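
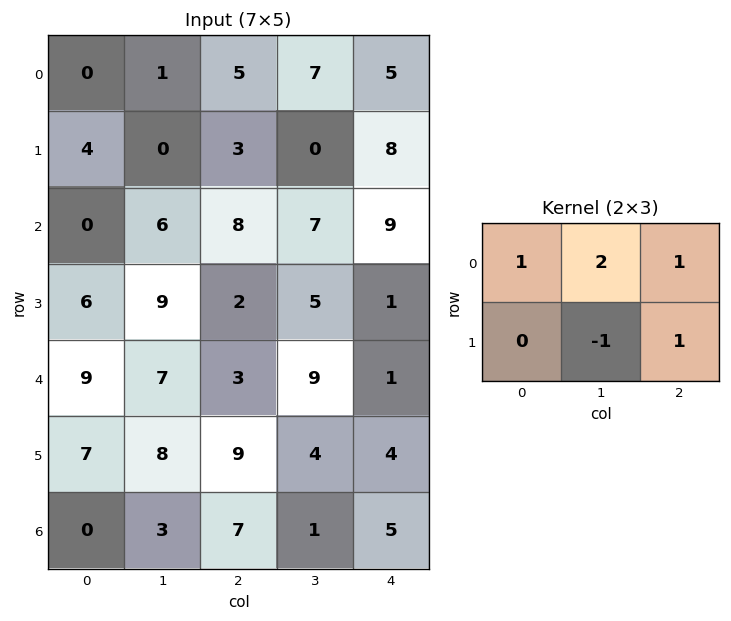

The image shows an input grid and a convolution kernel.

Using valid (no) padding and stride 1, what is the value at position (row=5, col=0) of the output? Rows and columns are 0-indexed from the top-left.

36

The receptive field on the input at this output position is [7 8 9 / 0 3 7]. Elementwise product with the kernel and sum: 7·1 + 8·2 + 9·1 + 3·-1 + 7·1.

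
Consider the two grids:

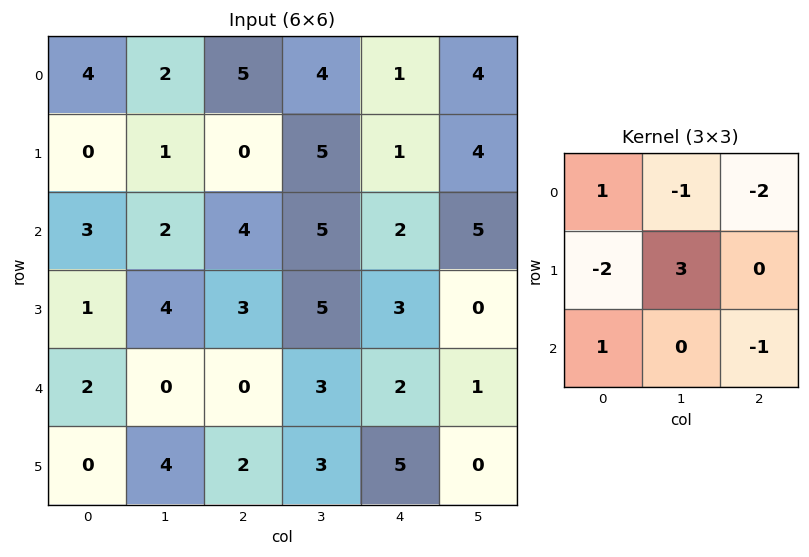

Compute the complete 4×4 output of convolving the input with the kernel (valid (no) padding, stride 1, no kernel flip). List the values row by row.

Output[0,0]: The receptive field on the input at this output position is [4 2 5 / 0 1 0 / 3 2 4]. Elementwise product with the kernel and sum: 4·1 + 2·-1 + 5·-2 + 0·-2 + 1·3 + 3·1 + 4·-1.

-6 -16 16 -12
-3 -2 0 -3
5 -14 2 -6
-15 -8 -2 5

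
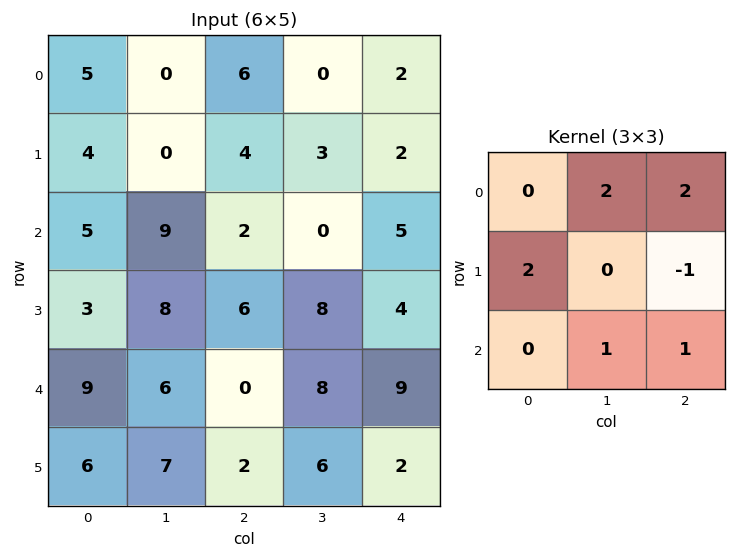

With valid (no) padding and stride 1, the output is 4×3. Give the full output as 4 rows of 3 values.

Output[0,0]: The receptive field on the input at this output position is [5 0 6 / 4 0 4 / 5 9 2]. Elementwise product with the kernel and sum: 0·2 + 6·2 + 4·2 + 4·-1 + 9·1 + 2·1.

27 11 15
30 46 21
28 20 35
55 40 23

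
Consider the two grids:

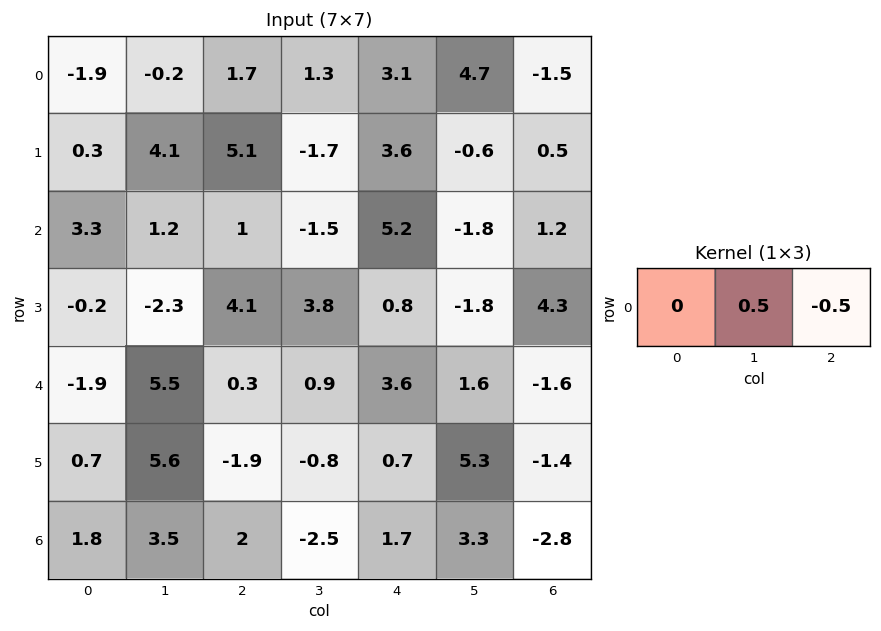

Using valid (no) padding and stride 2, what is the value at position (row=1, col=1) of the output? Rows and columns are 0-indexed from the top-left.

The receptive field on the input at this output position is [1 -1.5 5.2]. Elementwise product with the kernel and sum: -1.5·0.5 + 5.2·-0.5.

-3.35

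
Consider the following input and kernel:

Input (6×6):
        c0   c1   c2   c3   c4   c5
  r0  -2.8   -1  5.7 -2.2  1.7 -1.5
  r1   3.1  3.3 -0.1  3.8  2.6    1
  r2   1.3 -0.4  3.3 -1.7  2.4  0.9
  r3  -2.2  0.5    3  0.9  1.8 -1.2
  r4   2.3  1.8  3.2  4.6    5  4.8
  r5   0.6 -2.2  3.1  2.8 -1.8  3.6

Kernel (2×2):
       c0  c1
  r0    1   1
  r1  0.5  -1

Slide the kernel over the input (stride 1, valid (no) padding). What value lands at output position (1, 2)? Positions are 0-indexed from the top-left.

The receptive field on the input at this output position is [-0.1 3.8 / 3.3 -1.7]. Elementwise product with the kernel and sum: -0.1·1 + 3.8·1 + 3.3·0.5 + -1.7·-1.

7.05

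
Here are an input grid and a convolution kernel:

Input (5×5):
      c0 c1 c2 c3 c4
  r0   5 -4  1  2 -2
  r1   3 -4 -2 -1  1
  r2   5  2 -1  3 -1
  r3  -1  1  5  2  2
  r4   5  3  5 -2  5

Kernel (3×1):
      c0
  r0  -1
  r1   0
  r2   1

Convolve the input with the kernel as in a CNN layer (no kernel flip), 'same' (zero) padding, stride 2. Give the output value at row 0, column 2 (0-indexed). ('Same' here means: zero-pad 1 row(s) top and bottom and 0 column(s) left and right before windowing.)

The receptive field on the zero-padded input at this output position is [0 / -2 / 1]. Elementwise product with the kernel and sum: 0·-1 + 1·1.

1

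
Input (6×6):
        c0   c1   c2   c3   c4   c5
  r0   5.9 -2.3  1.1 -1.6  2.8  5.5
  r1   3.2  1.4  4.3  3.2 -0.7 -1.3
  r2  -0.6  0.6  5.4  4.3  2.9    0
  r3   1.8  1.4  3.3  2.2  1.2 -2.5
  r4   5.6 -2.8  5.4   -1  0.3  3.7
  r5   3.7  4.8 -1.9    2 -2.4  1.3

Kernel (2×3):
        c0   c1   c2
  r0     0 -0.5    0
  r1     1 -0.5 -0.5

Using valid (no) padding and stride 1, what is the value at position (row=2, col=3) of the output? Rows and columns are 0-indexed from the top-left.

The receptive field on the input at this output position is [4.3 2.9 0 / 2.2 1.2 -2.5]. Elementwise product with the kernel and sum: 2.9·-0.5 + 2.2·1 + 1.2·-0.5 + -2.5·-0.5.

1.4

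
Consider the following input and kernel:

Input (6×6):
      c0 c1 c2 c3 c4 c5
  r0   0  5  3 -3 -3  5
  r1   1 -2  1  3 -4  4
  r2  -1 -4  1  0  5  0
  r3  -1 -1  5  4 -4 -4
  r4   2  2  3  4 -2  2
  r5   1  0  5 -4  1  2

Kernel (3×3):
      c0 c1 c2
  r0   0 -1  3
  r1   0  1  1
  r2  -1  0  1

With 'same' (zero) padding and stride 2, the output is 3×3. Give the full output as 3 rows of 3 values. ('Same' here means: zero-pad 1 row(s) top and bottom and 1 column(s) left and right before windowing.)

3 5 3
-13 14 13
2 10 -2

Output[0,0]: The receptive field on the zero-padded input at this output position is [0 0 0 / 0 0 5 / 0 1 -2]. Elementwise product with the kernel and sum: 0·-1 + 0·3 + 0·1 + 5·1 + 0·-1 + -2·1.
Output[0,1]: The receptive field on the zero-padded input at this output position is [0 0 0 / 5 3 -3 / -2 1 3]. Elementwise product with the kernel and sum: 0·-1 + 0·3 + 3·1 + -3·1 + -2·-1 + 3·1.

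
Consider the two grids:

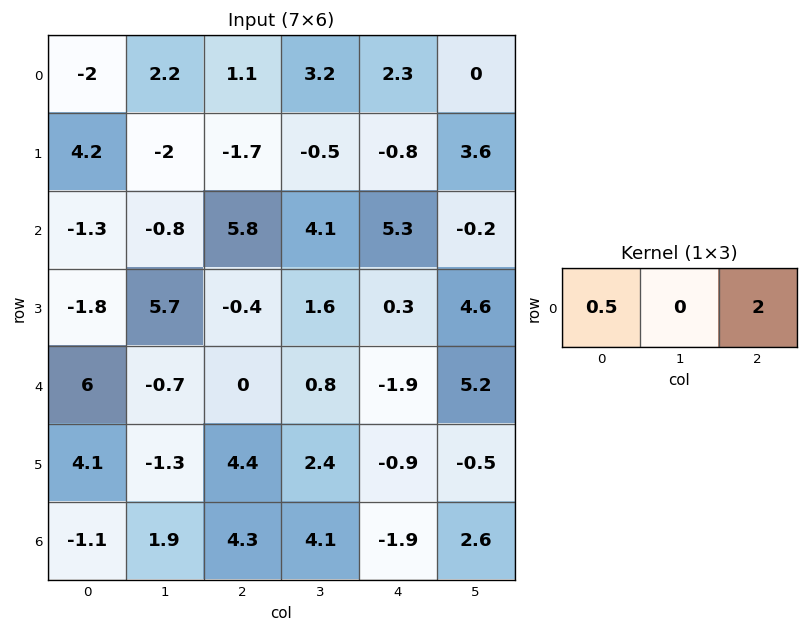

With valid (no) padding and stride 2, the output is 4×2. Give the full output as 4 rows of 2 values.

1.2 5.15
10.95 13.5
3 -3.8
8.05 -1.65

Output[0,0]: The receptive field on the input at this output position is [-2 2.2 1.1]. Elementwise product with the kernel and sum: -2·0.5 + 1.1·2.
Output[0,1]: The receptive field on the input at this output position is [1.1 3.2 2.3]. Elementwise product with the kernel and sum: 1.1·0.5 + 2.3·2.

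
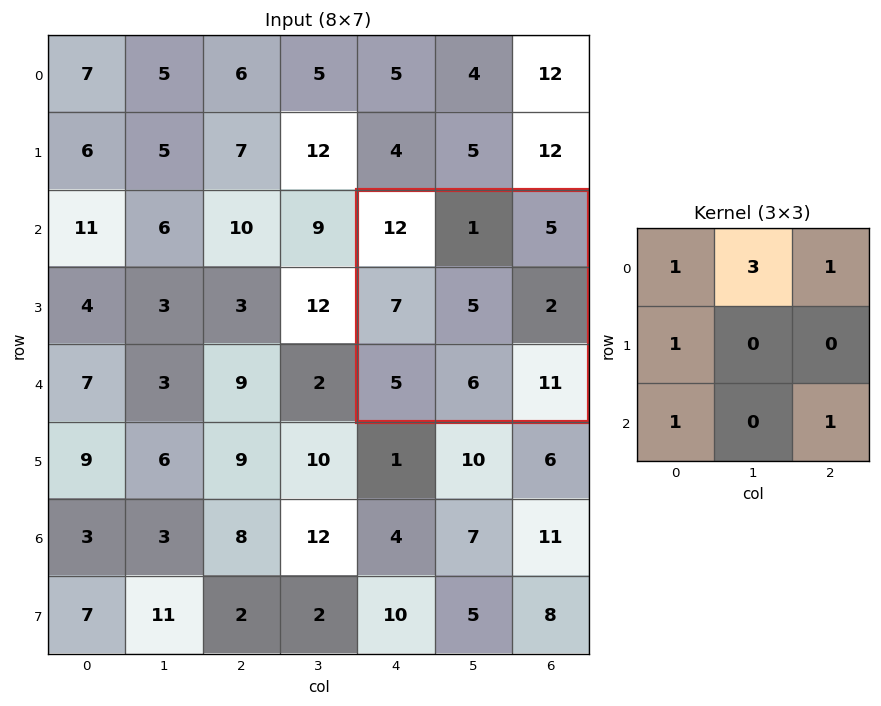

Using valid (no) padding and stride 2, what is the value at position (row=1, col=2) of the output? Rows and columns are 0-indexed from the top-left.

43

The receptive field on the input at this output position is [12 1 5 / 7 5 2 / 5 6 11]. Elementwise product with the kernel and sum: 12·1 + 1·3 + 5·1 + 7·1 + 5·1 + 11·1.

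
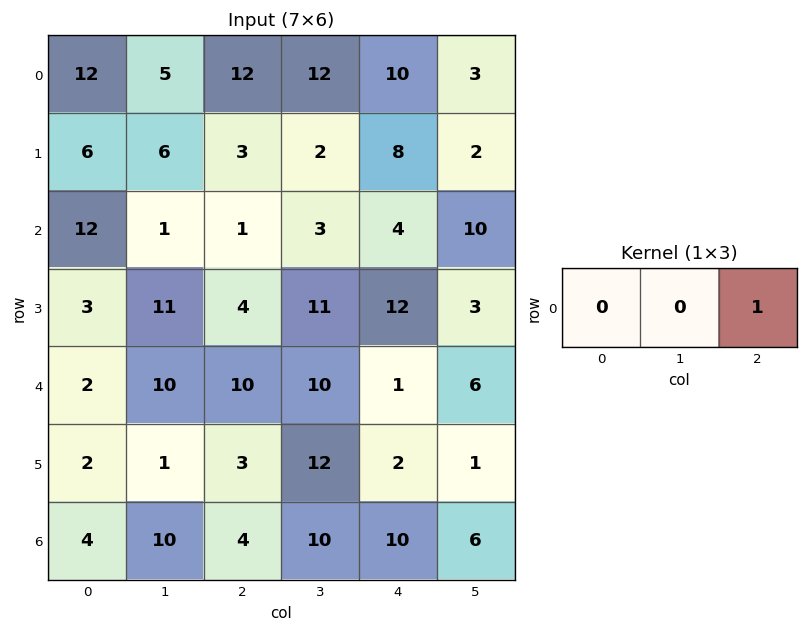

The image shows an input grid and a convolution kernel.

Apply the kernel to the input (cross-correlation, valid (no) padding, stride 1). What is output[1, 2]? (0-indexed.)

The receptive field on the input at this output position is [3 2 8]. Elementwise product with the kernel and sum: 8·1.

8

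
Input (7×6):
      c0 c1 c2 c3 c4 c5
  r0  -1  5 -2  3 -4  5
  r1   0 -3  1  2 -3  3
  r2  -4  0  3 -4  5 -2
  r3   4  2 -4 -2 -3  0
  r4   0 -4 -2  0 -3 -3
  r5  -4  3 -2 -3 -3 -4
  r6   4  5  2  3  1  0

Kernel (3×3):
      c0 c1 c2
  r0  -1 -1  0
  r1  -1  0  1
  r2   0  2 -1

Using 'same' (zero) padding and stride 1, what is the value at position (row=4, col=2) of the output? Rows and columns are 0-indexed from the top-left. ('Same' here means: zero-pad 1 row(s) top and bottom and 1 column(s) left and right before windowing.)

The receptive field on the zero-padded input at this output position is [2 -4 -2 / -4 -2 0 / 3 -2 -3]. Elementwise product with the kernel and sum: 2·-1 + -4·-1 + -4·-1 + 0·1 + -2·2 + -3·-1.

5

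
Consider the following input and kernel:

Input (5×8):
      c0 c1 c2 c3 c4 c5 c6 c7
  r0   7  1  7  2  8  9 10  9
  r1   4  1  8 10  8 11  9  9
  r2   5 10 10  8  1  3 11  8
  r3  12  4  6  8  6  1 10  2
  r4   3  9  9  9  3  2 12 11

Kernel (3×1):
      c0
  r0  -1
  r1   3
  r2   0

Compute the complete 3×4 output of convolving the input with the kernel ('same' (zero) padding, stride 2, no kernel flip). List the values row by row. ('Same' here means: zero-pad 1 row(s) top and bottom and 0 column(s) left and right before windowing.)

Output[0,0]: The receptive field on the zero-padded input at this output position is [0 / 7 / 4]. Elementwise product with the kernel and sum: 0·-1 + 7·3.

21 21 24 30
11 22 -5 24
-3 21 3 26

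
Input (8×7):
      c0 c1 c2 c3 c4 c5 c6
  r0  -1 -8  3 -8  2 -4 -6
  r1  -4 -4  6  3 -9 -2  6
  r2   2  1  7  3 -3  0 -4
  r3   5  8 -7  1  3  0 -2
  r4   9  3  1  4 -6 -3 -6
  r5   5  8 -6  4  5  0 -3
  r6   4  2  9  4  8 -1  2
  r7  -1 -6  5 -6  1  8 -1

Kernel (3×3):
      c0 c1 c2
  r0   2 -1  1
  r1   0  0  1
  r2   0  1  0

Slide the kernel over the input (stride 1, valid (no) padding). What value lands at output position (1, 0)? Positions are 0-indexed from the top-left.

17

The receptive field on the input at this output position is [-4 -4 6 / 2 1 7 / 5 8 -7]. Elementwise product with the kernel and sum: -4·2 + -4·-1 + 6·1 + 7·1 + 8·1.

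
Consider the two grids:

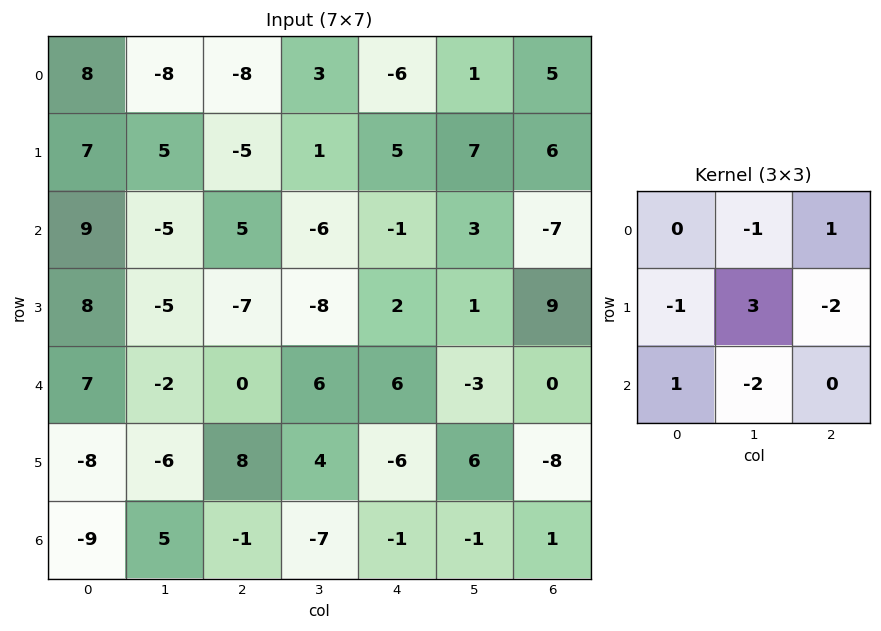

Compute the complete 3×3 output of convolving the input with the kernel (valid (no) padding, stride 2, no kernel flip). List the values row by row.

Output[0,0]: The receptive field on the input at this output position is [8 -8 -8 / 7 5 -5 / 9 -5 5]. Elementwise product with the kernel and sum: -8·-1 + -8·1 + 7·-1 + 5·3 + -5·-2 + 9·1 + -5·-2.
Output[0,1]: The receptive field on the input at this output position is [-8 3 -6 / -5 1 5 / 5 -6 -1]. Elementwise product with the kernel and sum: 3·-1 + -6·1 + -5·-1 + 1·3 + 5·-2 + 5·1 + -6·-2.

37 6 1
12 -28 -15
-43 29 44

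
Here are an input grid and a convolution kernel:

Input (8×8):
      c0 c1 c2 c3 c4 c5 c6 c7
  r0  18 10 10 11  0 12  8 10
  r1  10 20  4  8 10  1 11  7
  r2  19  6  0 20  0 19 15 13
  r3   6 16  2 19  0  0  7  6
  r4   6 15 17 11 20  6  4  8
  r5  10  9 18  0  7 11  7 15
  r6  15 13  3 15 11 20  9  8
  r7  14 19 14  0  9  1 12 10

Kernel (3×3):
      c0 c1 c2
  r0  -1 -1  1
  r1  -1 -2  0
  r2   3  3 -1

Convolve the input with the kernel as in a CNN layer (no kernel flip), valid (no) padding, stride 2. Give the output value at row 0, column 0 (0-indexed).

The receptive field on the input at this output position is [18 10 10 / 10 20 4 / 19 6 0]. Elementwise product with the kernel and sum: 18·-1 + 10·-1 + 10·1 + 10·-1 + 20·-2 + 19·3 + 6·3 + 0·-1.

7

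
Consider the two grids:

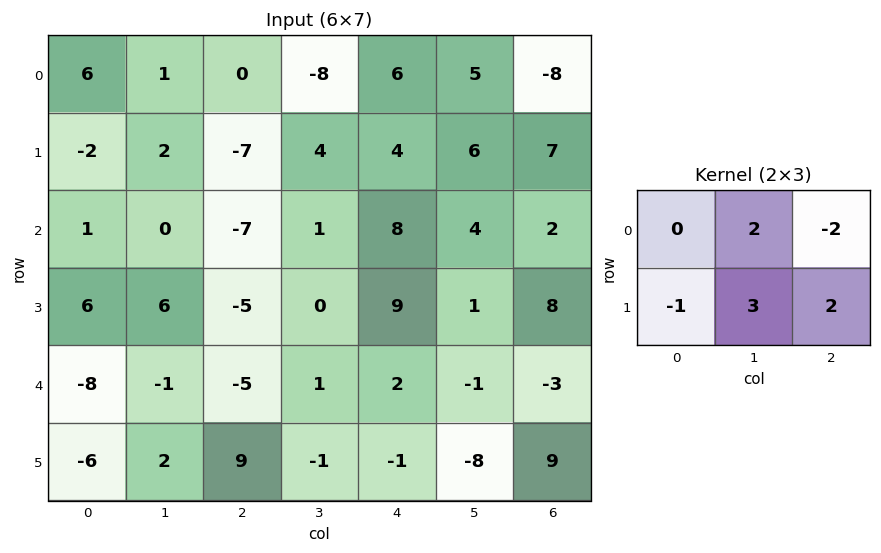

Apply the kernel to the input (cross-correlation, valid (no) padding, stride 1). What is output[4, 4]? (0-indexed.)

The receptive field on the input at this output position is [2 -1 -3 / -1 -8 9]. Elementwise product with the kernel and sum: -1·2 + -3·-2 + -1·-1 + -8·3 + 9·2.

-1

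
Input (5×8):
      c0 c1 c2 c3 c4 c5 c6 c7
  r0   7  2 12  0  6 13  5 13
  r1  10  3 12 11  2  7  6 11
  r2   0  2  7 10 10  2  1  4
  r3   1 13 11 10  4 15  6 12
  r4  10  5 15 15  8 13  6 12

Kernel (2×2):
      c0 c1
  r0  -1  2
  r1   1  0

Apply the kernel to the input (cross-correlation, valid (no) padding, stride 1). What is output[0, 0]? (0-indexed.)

7

The receptive field on the input at this output position is [7 2 / 10 3]. Elementwise product with the kernel and sum: 7·-1 + 2·2 + 10·1.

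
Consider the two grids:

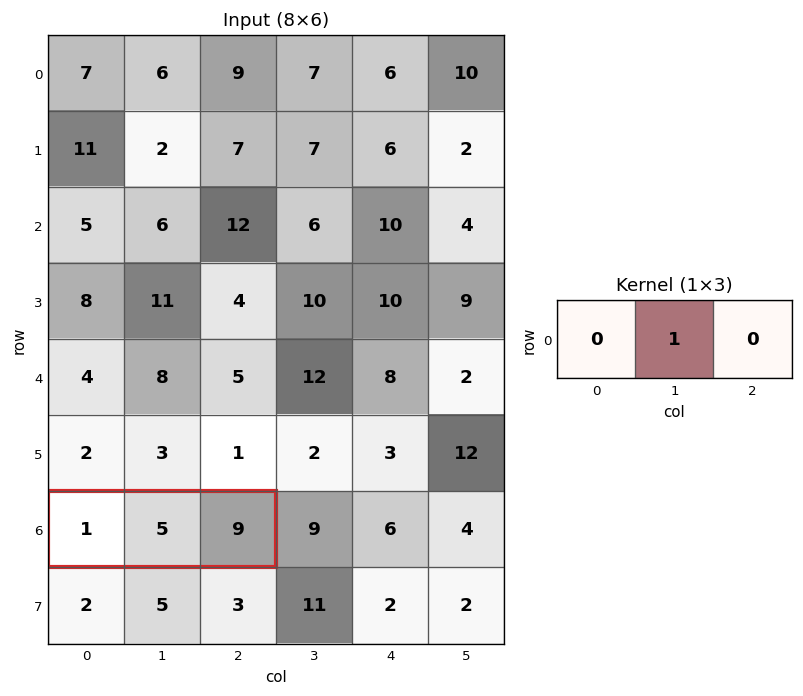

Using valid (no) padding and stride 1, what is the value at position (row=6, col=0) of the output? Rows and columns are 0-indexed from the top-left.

5

The receptive field on the input at this output position is [1 5 9]. Elementwise product with the kernel and sum: 5·1.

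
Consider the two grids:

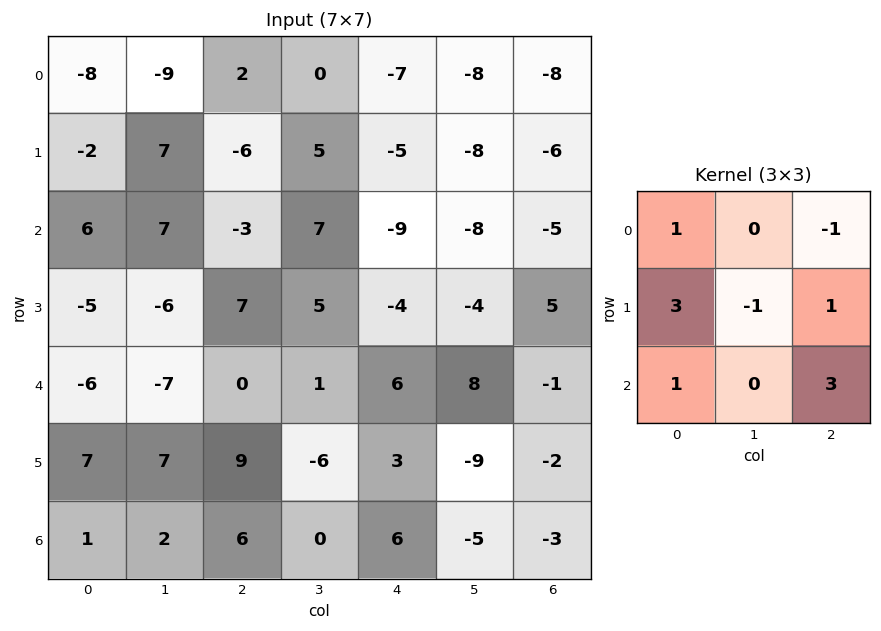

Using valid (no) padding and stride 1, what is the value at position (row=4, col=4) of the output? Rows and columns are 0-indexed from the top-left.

20

The receptive field on the input at this output position is [6 8 -1 / 3 -9 -2 / 6 -5 -3]. Elementwise product with the kernel and sum: 6·1 + -1·-1 + 3·3 + -9·-1 + -2·1 + 6·1 + -3·3.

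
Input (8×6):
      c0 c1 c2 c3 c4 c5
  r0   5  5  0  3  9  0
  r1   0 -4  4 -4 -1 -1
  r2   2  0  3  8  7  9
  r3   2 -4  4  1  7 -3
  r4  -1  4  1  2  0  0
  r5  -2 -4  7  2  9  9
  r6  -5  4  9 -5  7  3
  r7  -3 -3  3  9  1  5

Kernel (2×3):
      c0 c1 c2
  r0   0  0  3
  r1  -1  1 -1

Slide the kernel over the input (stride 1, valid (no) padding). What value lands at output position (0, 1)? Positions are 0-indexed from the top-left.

21

The receptive field on the input at this output position is [5 0 3 / -4 4 -4]. Elementwise product with the kernel and sum: 3·3 + -4·-1 + 4·1 + -4·-1.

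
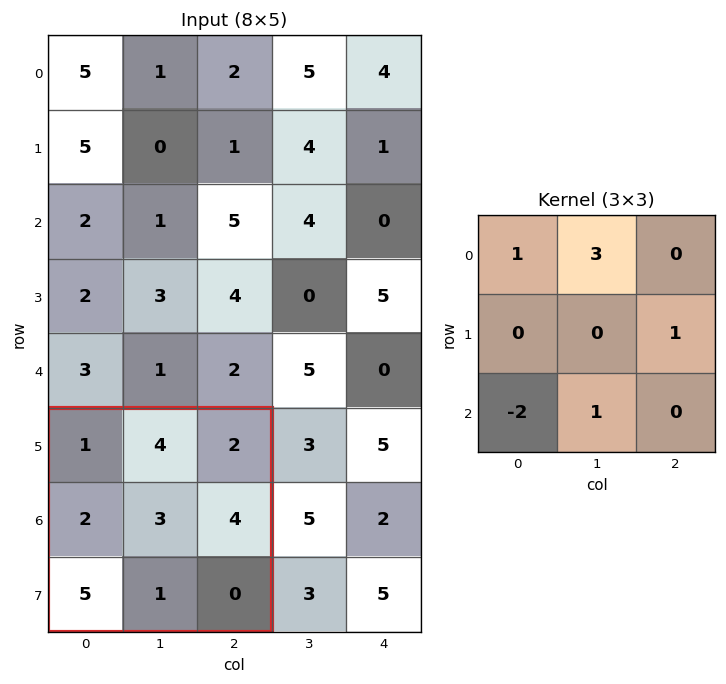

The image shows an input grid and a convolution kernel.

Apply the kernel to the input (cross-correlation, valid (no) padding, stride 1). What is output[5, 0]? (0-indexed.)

8

The receptive field on the input at this output position is [1 4 2 / 2 3 4 / 5 1 0]. Elementwise product with the kernel and sum: 1·1 + 4·3 + 4·1 + 5·-2 + 1·1.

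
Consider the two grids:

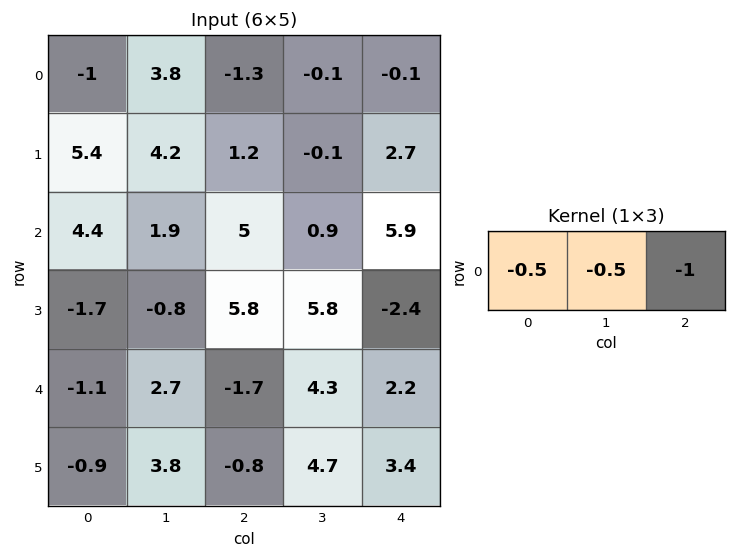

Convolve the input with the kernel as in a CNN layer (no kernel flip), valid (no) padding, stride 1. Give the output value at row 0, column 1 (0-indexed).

-1.15

The receptive field on the input at this output position is [3.8 -1.3 -0.1]. Elementwise product with the kernel and sum: 3.8·-0.5 + -1.3·-0.5 + -0.1·-1.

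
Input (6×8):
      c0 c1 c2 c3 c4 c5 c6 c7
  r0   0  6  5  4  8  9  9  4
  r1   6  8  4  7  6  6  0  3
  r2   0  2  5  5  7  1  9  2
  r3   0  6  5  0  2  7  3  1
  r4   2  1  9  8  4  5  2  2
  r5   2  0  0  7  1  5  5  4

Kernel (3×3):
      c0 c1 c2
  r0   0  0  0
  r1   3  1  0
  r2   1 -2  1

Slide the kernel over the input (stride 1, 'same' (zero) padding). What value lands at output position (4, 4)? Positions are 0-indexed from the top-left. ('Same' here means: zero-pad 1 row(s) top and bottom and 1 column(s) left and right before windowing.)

The receptive field on the zero-padded input at this output position is [0 2 7 / 8 4 5 / 7 1 5]. Elementwise product with the kernel and sum: 8·3 + 4·1 + 7·1 + 1·-2 + 5·1.

38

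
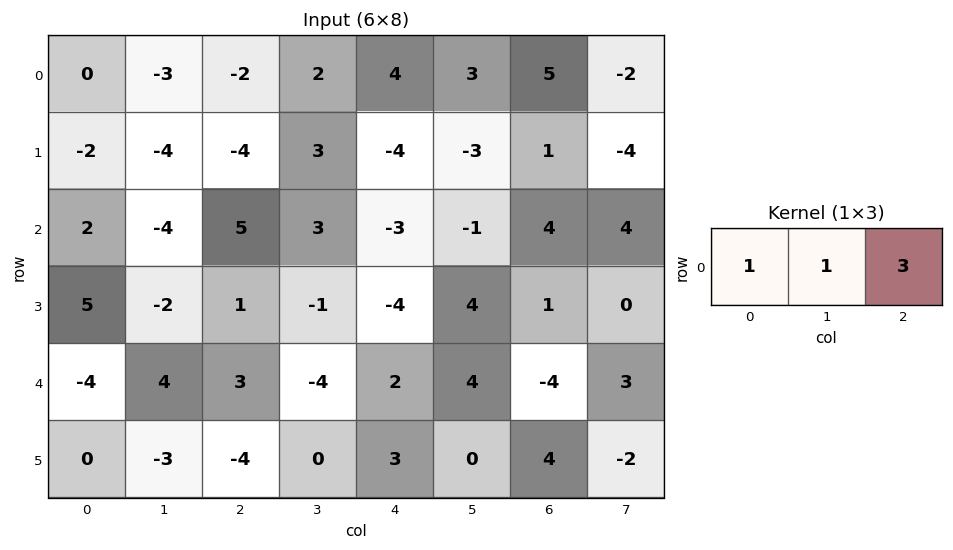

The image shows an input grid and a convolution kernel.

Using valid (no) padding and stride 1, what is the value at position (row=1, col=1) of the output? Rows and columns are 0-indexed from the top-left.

The receptive field on the input at this output position is [-4 -4 3]. Elementwise product with the kernel and sum: -4·1 + -4·1 + 3·3.

1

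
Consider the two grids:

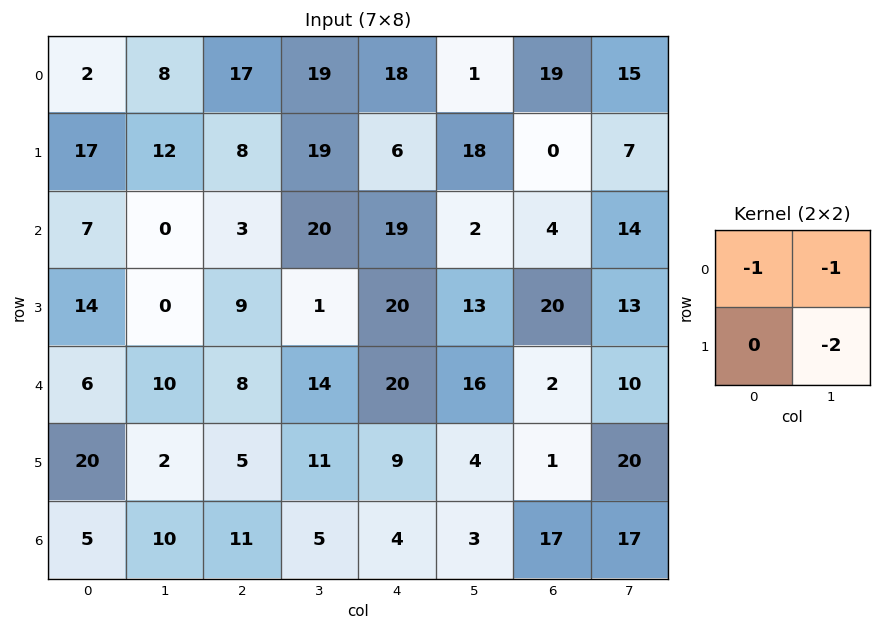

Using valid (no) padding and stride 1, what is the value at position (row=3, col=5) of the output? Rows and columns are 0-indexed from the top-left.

-37

The receptive field on the input at this output position is [13 20 / 16 2]. Elementwise product with the kernel and sum: 13·-1 + 20·-1 + 2·-2.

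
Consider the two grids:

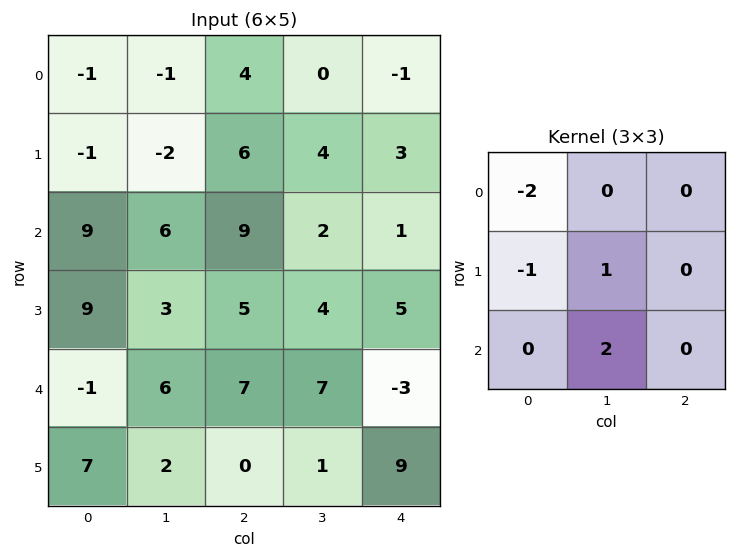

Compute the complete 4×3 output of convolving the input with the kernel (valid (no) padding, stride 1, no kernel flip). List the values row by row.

13 28 -6
5 17 -11
-12 4 -5
-7 -5 -8

Output[0,0]: The receptive field on the input at this output position is [-1 -1 4 / -1 -2 6 / 9 6 9]. Elementwise product with the kernel and sum: -1·-2 + -1·-1 + -2·1 + 6·2.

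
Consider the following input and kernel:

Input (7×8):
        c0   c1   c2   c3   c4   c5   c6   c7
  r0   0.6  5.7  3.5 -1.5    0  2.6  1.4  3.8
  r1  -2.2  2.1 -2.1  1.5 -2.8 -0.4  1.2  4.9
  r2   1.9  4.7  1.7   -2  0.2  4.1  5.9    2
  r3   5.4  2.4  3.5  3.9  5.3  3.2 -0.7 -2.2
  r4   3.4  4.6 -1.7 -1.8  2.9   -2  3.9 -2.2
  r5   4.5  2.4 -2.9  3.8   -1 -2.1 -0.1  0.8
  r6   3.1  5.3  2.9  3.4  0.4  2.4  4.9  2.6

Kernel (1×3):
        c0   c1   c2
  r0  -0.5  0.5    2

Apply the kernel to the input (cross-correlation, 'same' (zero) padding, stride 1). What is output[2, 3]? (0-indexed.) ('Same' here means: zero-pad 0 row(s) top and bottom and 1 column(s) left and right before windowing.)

The receptive field on the zero-padded input at this output position is [1.7 -2 0.2]. Elementwise product with the kernel and sum: 1.7·-0.5 + -2·0.5 + 0.2·2.

-1.45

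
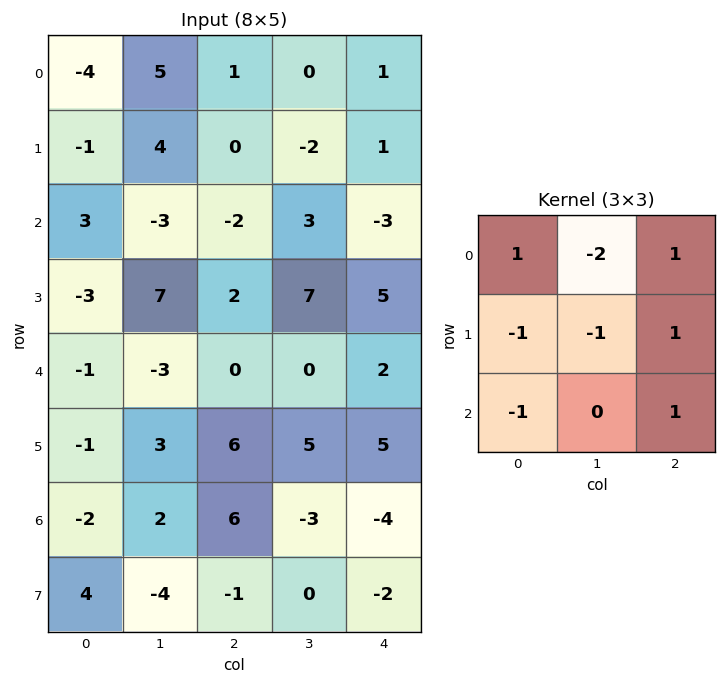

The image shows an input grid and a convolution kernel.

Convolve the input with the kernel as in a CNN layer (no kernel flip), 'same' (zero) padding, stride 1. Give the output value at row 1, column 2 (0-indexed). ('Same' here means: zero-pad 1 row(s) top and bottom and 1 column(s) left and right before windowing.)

3

The receptive field on the zero-padded input at this output position is [5 1 0 / 4 0 -2 / -3 -2 3]. Elementwise product with the kernel and sum: 5·1 + 1·-2 + 0·1 + 4·-1 + 0·-1 + -2·1 + -3·-1 + 3·1.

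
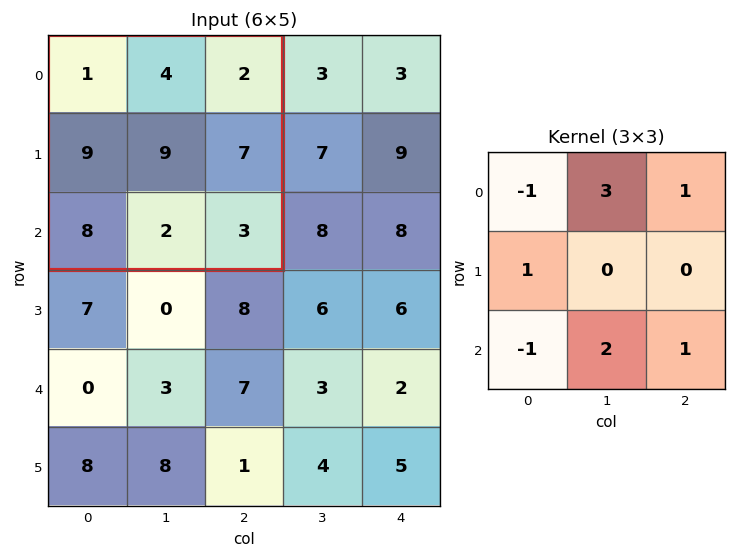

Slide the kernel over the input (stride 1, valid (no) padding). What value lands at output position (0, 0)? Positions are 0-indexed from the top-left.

The receptive field on the input at this output position is [1 4 2 / 9 9 7 / 8 2 3]. Elementwise product with the kernel and sum: 1·-1 + 4·3 + 2·1 + 9·1 + 8·-1 + 2·2 + 3·1.

21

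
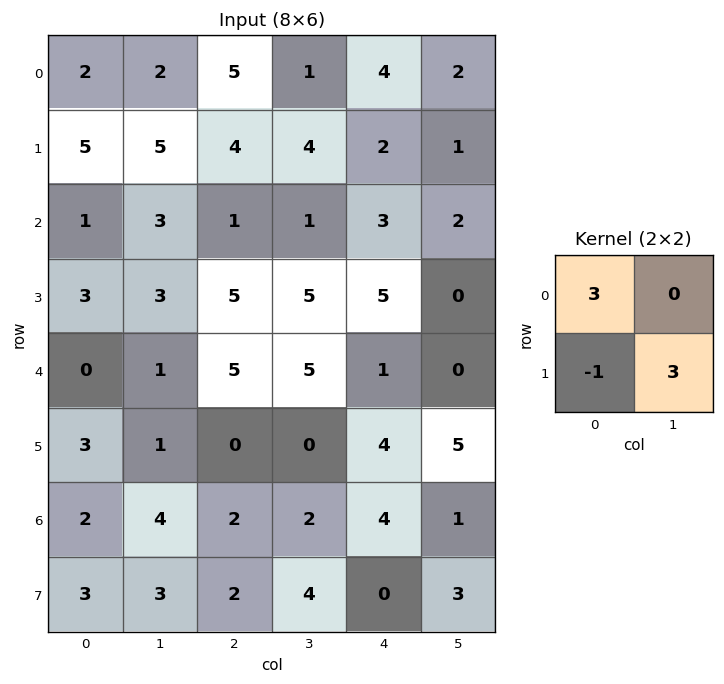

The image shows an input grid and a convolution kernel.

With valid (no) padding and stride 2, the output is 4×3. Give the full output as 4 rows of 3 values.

16 23 13
9 13 4
0 15 14
12 16 21

Output[0,0]: The receptive field on the input at this output position is [2 2 / 5 5]. Elementwise product with the kernel and sum: 2·3 + 5·-1 + 5·3.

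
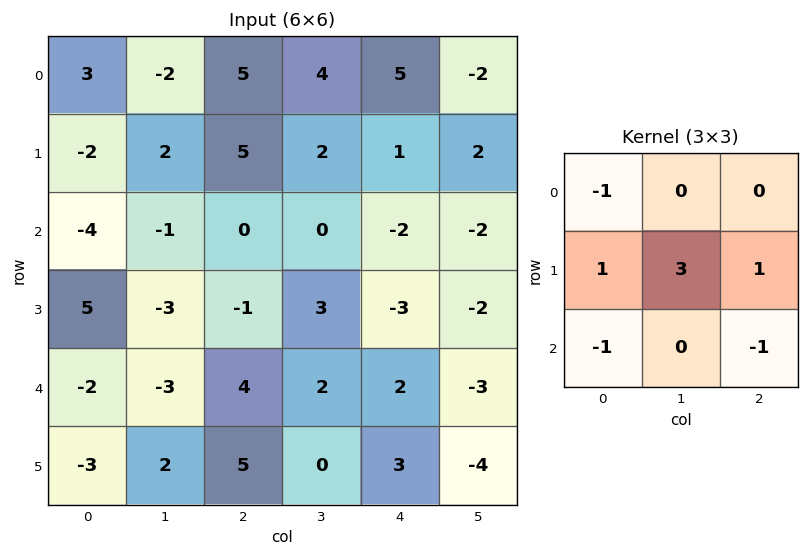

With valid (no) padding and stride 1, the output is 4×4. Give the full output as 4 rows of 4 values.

Output[0,0]: The receptive field on the input at this output position is [3 -2 5 / -2 2 5 / -4 -1 0]. Elementwise product with the kernel and sum: 3·-1 + -2·1 + 2·3 + 5·1 + -4·-1 + 0·-1.
Output[0,1]: The receptive field on the input at this output position is [-2 5 4 / 2 5 2 / -1 0 0]. Elementwise product with the kernel and sum: -2·-1 + 2·1 + 5·3 + 2·1 + -1·-1 + 0·-1.

10 22 9 5
-9 -3 -3 -11
-3 -1 -1 -7
-14 12 5 6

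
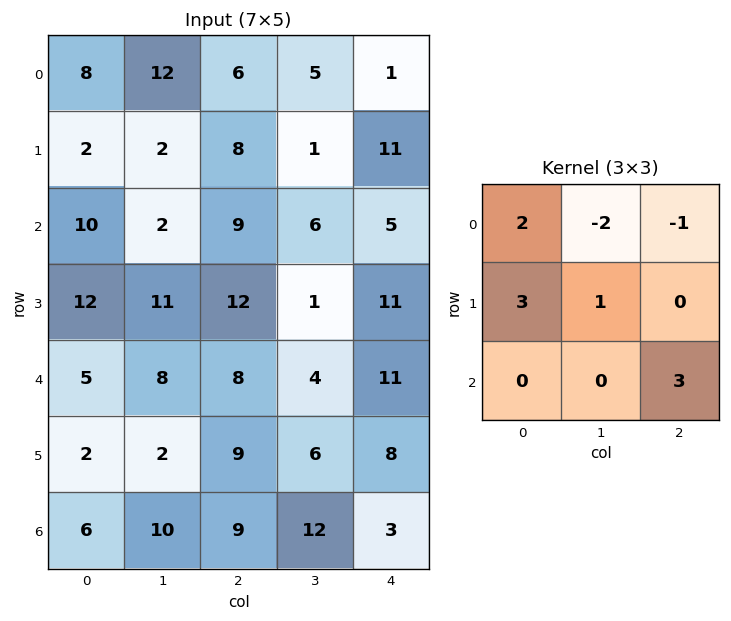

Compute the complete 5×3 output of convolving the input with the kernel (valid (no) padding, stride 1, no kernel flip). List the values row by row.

Output[0,0]: The receptive field on the input at this output position is [8 12 6 / 2 2 8 / 10 2 9]. Elementwise product with the kernel and sum: 8·2 + 12·-2 + 6·-1 + 2·3 + 2·1 + 9·3.
Output[0,1]: The receptive field on the input at this output position is [12 6 5 / 2 8 1 / 2 9 6]. Elementwise product with the kernel and sum: 12·2 + 6·-2 + 5·-1 + 2·3 + 8·1 + 6·3.

21 39 41
60 5 69
78 37 71
40 47 63
21 47 39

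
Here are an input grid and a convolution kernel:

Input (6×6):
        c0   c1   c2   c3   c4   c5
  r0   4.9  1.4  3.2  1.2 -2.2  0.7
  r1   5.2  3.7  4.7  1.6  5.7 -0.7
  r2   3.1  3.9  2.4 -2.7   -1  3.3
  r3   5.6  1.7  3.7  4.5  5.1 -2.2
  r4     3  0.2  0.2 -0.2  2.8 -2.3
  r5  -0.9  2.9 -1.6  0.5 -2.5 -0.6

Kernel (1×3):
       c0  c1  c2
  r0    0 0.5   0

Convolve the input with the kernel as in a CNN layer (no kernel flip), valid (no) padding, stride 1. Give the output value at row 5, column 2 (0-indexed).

The receptive field on the input at this output position is [-1.6 0.5 -2.5]. Elementwise product with the kernel and sum: 0.5·0.5.

0.25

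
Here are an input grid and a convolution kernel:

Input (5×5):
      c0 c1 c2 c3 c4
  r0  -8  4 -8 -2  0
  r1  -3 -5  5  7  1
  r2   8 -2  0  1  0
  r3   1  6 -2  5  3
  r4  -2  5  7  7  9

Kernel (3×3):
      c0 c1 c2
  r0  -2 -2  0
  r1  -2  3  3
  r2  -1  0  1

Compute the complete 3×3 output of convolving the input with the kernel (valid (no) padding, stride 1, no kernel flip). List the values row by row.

Output[0,0]: The receptive field on the input at this output position is [-8 4 -8 / -3 -5 5 / 8 -2 0]. Elementwise product with the kernel and sum: -8·-2 + 4·-2 + -3·-2 + -5·3 + 5·3 + 8·-1 + 0·1.
Output[0,1]: The receptive field on the input at this output position is [4 -8 -2 / -5 5 7 / -2 0 1]. Elementwise product with the kernel and sum: 4·-2 + -8·-2 + -5·-2 + 5·3 + 7·3 + -2·-1 + 1·1.

6 57 34
-9 6 -16
7 3 28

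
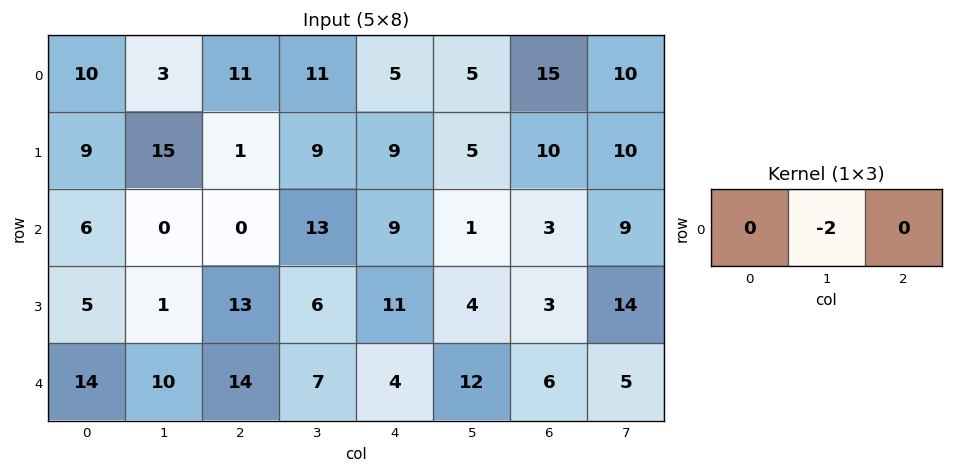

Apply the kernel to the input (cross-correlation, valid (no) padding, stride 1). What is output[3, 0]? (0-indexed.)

The receptive field on the input at this output position is [5 1 13]. Elementwise product with the kernel and sum: 1·-2.

-2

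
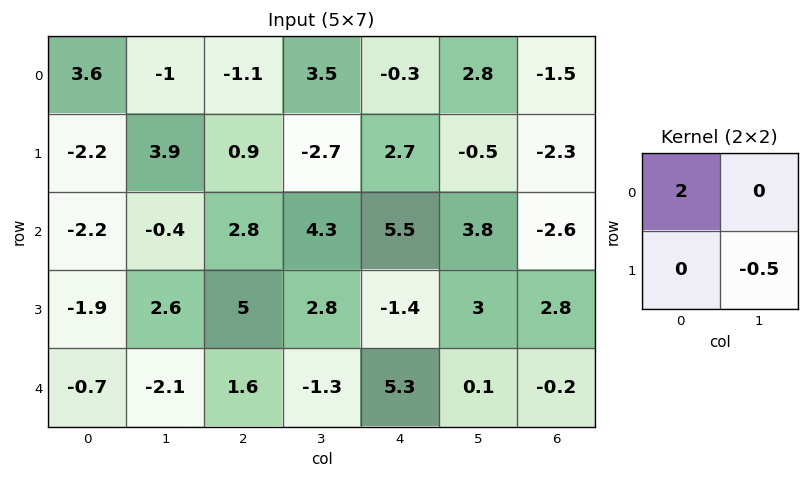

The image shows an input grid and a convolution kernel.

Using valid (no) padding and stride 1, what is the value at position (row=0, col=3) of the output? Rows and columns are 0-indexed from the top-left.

The receptive field on the input at this output position is [3.5 -0.3 / -2.7 2.7]. Elementwise product with the kernel and sum: 3.5·2 + 2.7·-0.5.

5.65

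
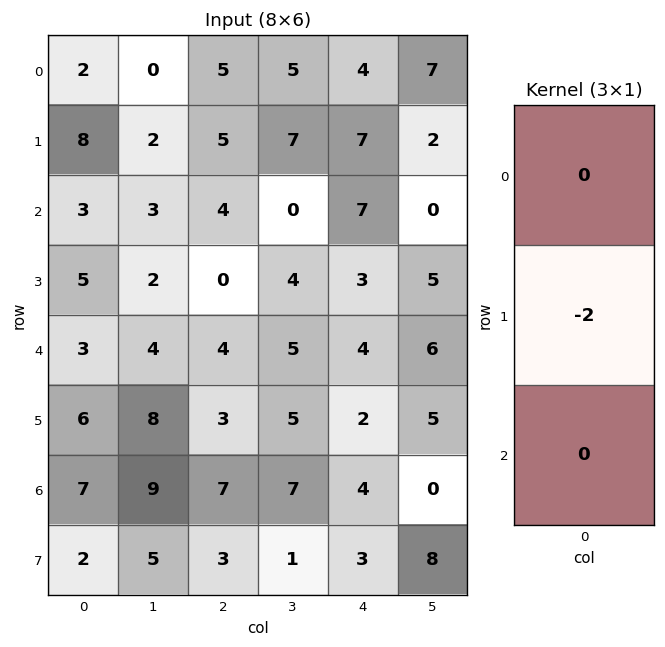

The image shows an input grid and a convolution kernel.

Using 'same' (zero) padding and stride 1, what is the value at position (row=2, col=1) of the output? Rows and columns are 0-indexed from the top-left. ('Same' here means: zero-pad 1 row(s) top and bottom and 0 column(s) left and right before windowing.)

-6

The receptive field on the zero-padded input at this output position is [2 / 3 / 2]. Elementwise product with the kernel and sum: 3·-2.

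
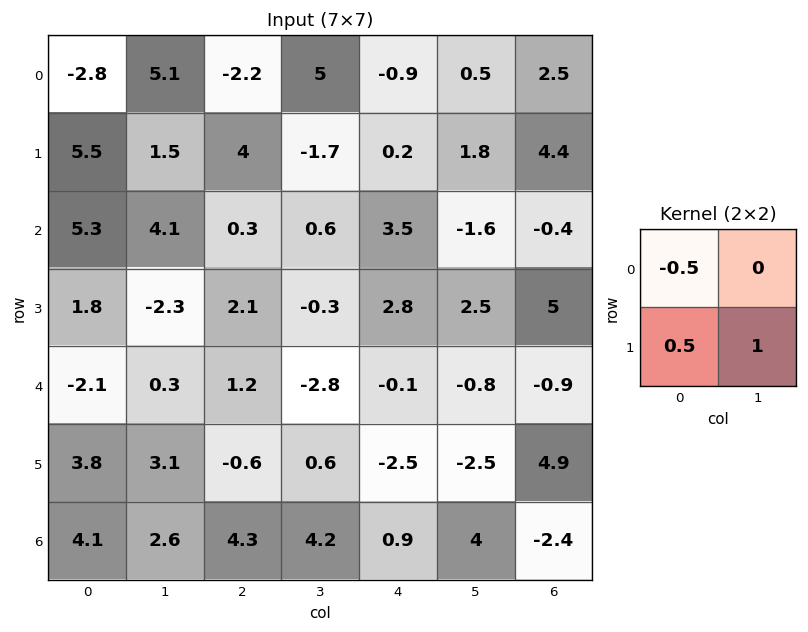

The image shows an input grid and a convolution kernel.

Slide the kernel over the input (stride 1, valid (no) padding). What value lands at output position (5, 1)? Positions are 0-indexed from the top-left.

4.05

The receptive field on the input at this output position is [3.1 -0.6 / 2.6 4.3]. Elementwise product with the kernel and sum: 3.1·-0.5 + 2.6·0.5 + 4.3·1.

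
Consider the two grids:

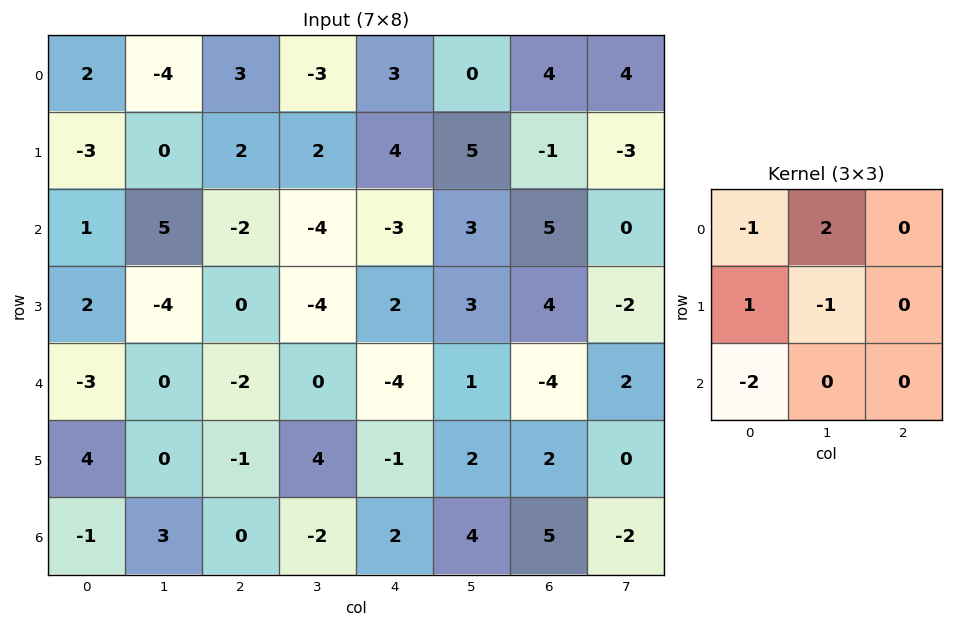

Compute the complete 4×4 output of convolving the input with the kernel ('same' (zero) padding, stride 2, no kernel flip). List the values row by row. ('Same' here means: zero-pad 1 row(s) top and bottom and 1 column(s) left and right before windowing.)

-2 -7 -10 -14
-7 19 13 -15
7 6 4 6
9 1 -10 1

Output[0,0]: The receptive field on the zero-padded input at this output position is [0 0 0 / 0 2 -4 / 0 -3 0]. Elementwise product with the kernel and sum: 0·-1 + 0·2 + 0·1 + 2·-1 + 0·-2.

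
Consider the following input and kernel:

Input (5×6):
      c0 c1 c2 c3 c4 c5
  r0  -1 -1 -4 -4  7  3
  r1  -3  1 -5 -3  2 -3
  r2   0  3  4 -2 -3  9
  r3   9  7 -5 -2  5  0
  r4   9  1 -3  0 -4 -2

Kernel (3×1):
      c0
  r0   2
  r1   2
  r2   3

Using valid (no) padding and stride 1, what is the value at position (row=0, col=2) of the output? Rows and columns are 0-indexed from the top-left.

The receptive field on the input at this output position is [-4 / -5 / 4]. Elementwise product with the kernel and sum: -4·2 + -5·2 + 4·3.

-6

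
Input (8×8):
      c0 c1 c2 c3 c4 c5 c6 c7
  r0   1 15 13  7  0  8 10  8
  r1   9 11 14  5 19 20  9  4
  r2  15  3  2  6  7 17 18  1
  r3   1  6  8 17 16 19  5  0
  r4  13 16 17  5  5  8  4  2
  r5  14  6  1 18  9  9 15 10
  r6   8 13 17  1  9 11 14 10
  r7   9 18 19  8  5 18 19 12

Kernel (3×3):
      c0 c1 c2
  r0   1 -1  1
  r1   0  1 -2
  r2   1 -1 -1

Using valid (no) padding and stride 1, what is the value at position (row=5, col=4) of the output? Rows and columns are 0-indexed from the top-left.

-34

The receptive field on the input at this output position is [9 9 15 / 9 11 14 / 5 18 19]. Elementwise product with the kernel and sum: 9·1 + 9·-1 + 15·1 + 11·1 + 14·-2 + 5·1 + 18·-1 + 19·-1.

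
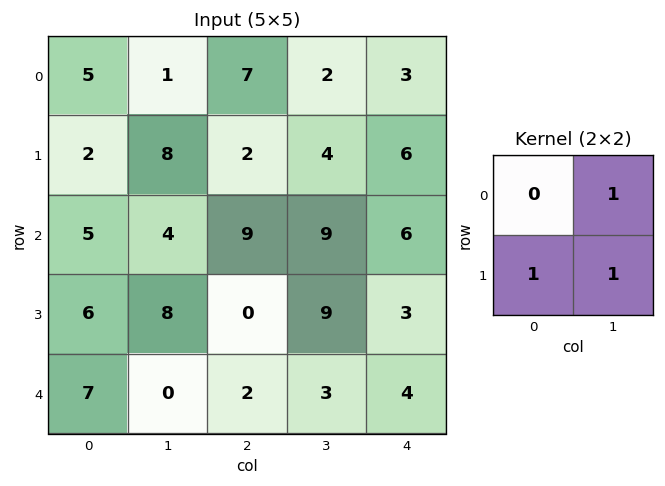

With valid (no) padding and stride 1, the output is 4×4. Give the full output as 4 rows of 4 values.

Output[0,0]: The receptive field on the input at this output position is [5 1 / 2 8]. Elementwise product with the kernel and sum: 1·1 + 2·1 + 8·1.

11 17 8 13
17 15 22 21
18 17 18 18
15 2 14 10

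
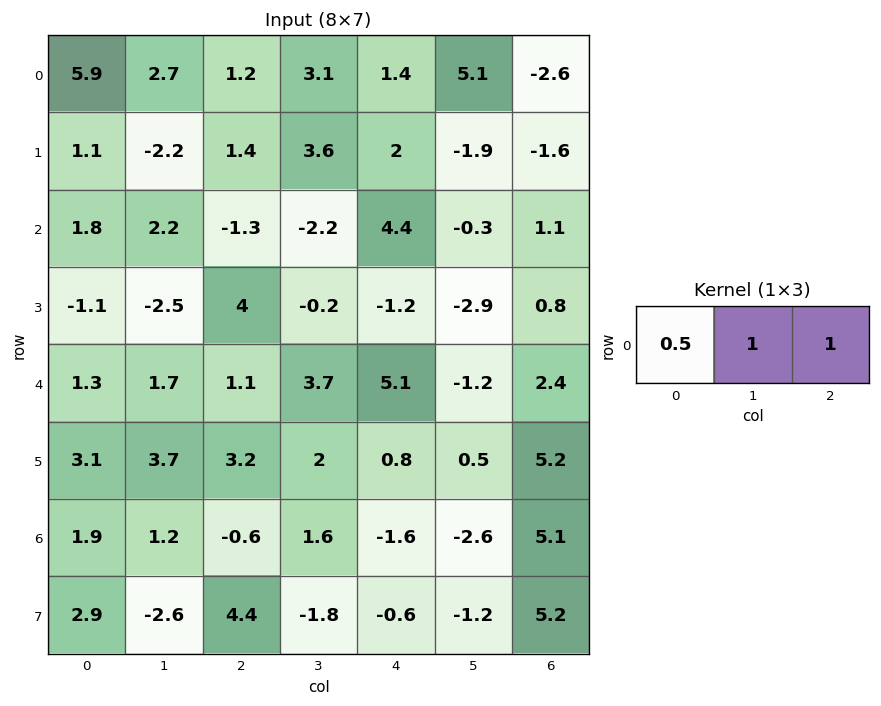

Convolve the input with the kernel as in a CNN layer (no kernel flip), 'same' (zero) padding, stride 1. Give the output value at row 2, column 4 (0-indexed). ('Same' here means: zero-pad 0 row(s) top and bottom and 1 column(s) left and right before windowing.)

The receptive field on the zero-padded input at this output position is [-2.2 4.4 -0.3]. Elementwise product with the kernel and sum: -2.2·0.5 + 4.4·1 + -0.3·1.

3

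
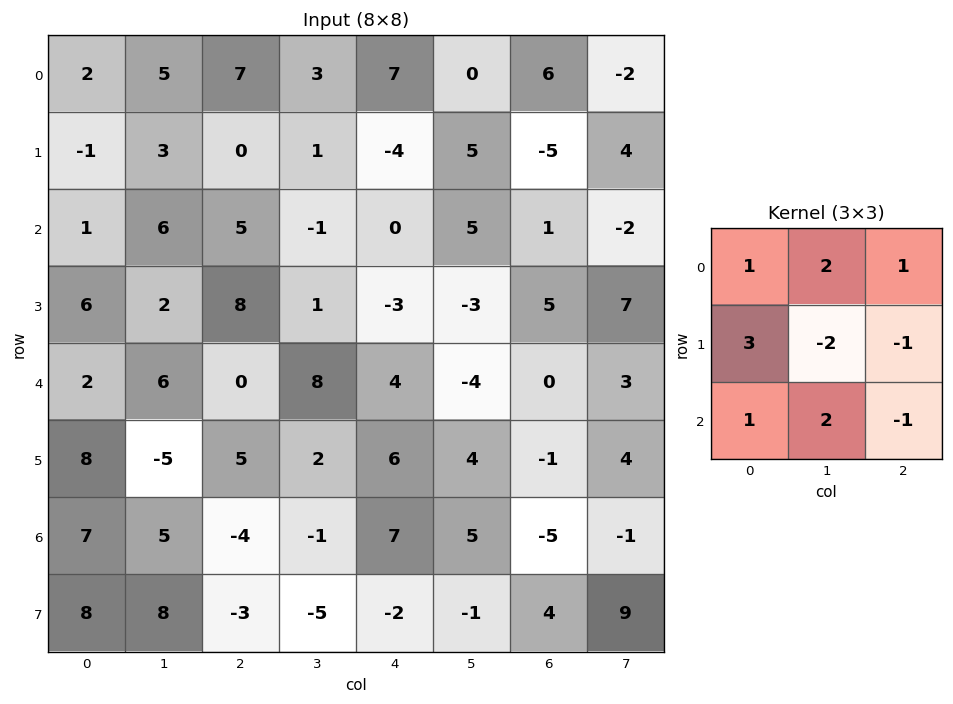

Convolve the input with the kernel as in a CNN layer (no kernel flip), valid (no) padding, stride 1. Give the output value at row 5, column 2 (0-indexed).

-13

The receptive field on the input at this output position is [5 2 6 / -4 -1 7 / -3 -5 -2]. Elementwise product with the kernel and sum: 5·1 + 2·2 + 6·1 + -4·3 + -1·-2 + 7·-1 + -3·1 + -5·2 + -2·-1.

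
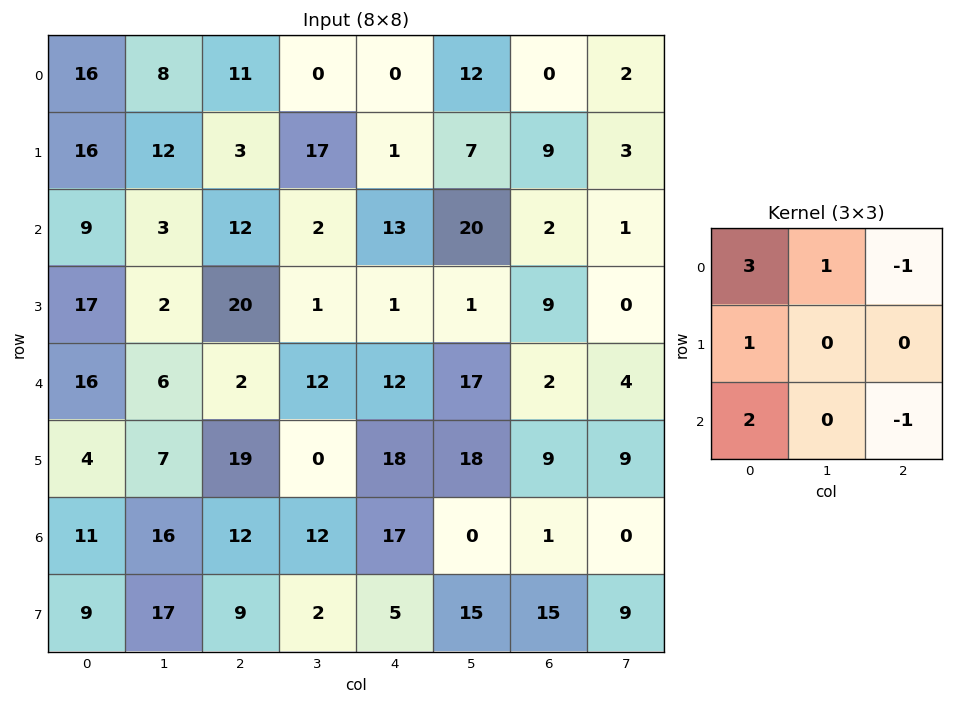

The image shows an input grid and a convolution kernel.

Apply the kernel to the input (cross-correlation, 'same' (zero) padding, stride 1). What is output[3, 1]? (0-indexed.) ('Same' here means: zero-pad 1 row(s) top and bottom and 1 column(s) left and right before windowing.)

The receptive field on the zero-padded input at this output position is [9 3 12 / 17 2 20 / 16 6 2]. Elementwise product with the kernel and sum: 9·3 + 3·1 + 12·-1 + 17·1 + 16·2 + 2·-1.

65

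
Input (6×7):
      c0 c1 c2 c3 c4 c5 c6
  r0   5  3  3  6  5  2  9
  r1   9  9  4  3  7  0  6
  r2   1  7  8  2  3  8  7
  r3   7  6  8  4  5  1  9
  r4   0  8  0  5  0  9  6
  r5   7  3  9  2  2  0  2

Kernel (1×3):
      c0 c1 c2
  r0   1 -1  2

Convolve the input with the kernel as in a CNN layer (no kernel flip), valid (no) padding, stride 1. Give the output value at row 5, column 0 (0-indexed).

22

The receptive field on the input at this output position is [7 3 9]. Elementwise product with the kernel and sum: 7·1 + 3·-1 + 9·2.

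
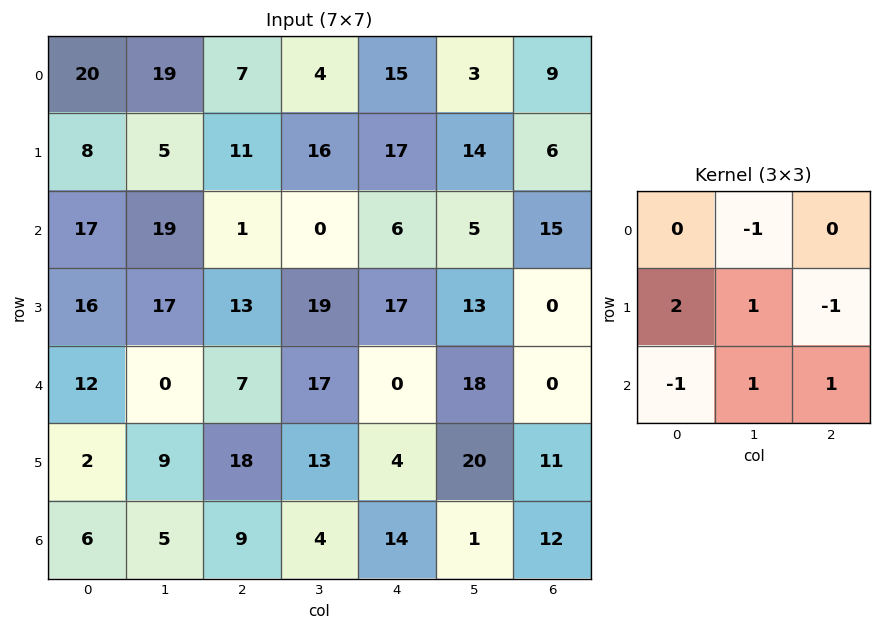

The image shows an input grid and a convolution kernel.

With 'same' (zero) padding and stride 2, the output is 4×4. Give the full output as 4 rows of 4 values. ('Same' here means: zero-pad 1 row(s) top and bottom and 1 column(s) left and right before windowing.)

14 63 35 7
23 43 -5 6
7 -1 10 27
-1 -3 17 3

Output[0,0]: The receptive field on the zero-padded input at this output position is [0 0 0 / 0 20 19 / 0 8 5]. Elementwise product with the kernel and sum: 0·-1 + 0·2 + 20·1 + 19·-1 + 0·-1 + 8·1 + 5·1.
Output[0,1]: The receptive field on the zero-padded input at this output position is [0 0 0 / 19 7 4 / 5 11 16]. Elementwise product with the kernel and sum: 0·-1 + 19·2 + 7·1 + 4·-1 + 5·-1 + 11·1 + 16·1.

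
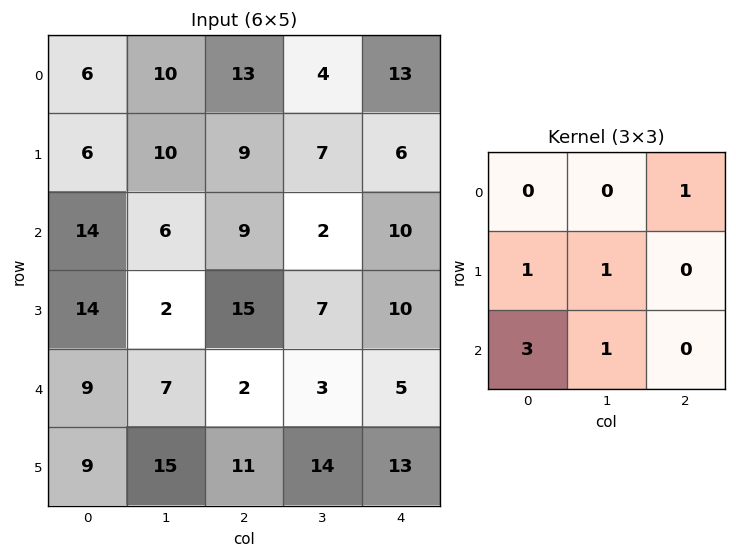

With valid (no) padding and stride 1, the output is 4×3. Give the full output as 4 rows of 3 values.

Output[0,0]: The receptive field on the input at this output position is [6 10 13 / 6 10 9 / 14 6 9]. Elementwise product with the kernel and sum: 13·1 + 6·1 + 10·1 + 14·3 + 6·1.
Output[0,1]: The receptive field on the input at this output position is [10 13 4 / 10 9 7 / 6 9 2]. Elementwise product with the kernel and sum: 4·1 + 10·1 + 9·1 + 6·3 + 9·1.

77 50 58
73 43 69
59 42 41
73 72 62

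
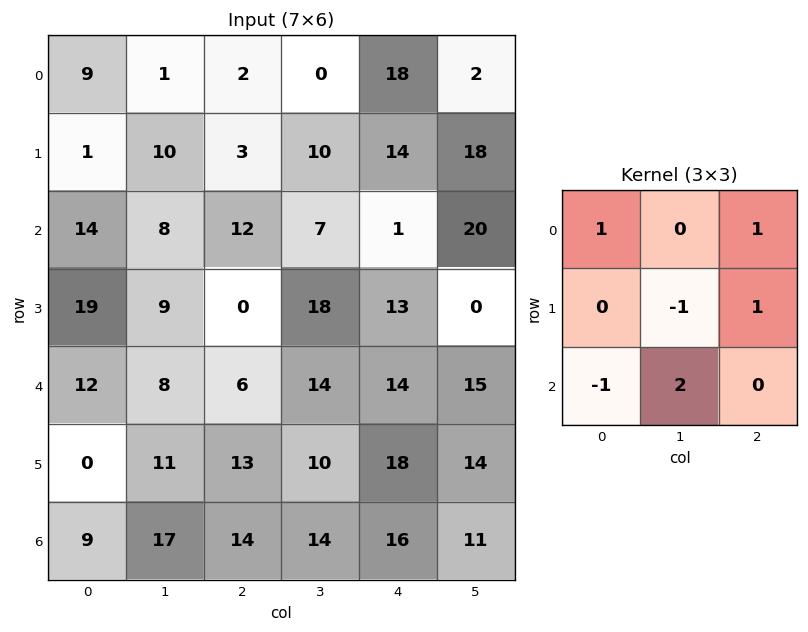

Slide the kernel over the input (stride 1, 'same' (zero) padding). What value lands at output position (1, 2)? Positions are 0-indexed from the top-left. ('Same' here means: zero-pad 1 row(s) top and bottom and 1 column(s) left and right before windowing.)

The receptive field on the zero-padded input at this output position is [1 2 0 / 10 3 10 / 8 12 7]. Elementwise product with the kernel and sum: 1·1 + 0·1 + 3·-1 + 10·1 + 8·-1 + 12·2.

24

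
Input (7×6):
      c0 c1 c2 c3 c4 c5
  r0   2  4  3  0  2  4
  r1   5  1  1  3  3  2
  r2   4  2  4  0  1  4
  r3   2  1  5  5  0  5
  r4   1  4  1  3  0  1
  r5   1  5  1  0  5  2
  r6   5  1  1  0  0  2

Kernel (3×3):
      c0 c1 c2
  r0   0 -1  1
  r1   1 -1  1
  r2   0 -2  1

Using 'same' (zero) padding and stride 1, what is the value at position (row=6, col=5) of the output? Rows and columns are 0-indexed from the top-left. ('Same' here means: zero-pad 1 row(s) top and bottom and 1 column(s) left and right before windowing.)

-4

The receptive field on the zero-padded input at this output position is [5 2 0 / 0 2 0 / 0 0 0]. Elementwise product with the kernel and sum: 2·-1 + 0·1 + 0·1 + 2·-1 + 0·1 + 0·-2 + 0·1.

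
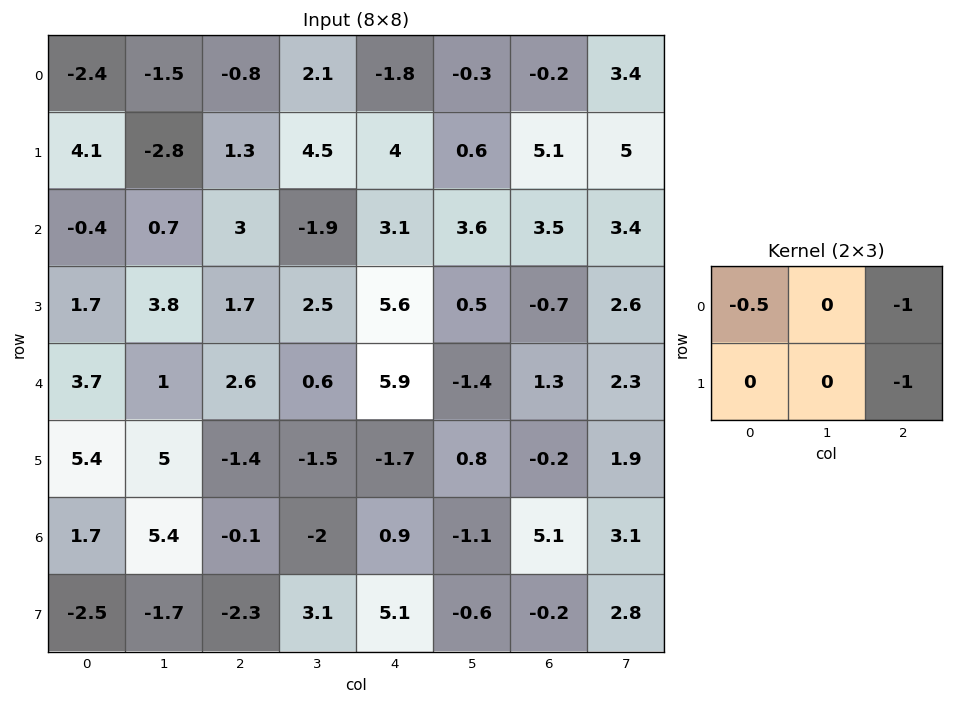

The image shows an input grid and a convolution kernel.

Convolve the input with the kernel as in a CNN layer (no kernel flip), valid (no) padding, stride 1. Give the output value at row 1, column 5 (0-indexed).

The receptive field on the input at this output position is [0.6 5.1 5 / 3.6 3.5 3.4]. Elementwise product with the kernel and sum: 0.6·-0.5 + 5·-1 + 3.4·-1.

-8.7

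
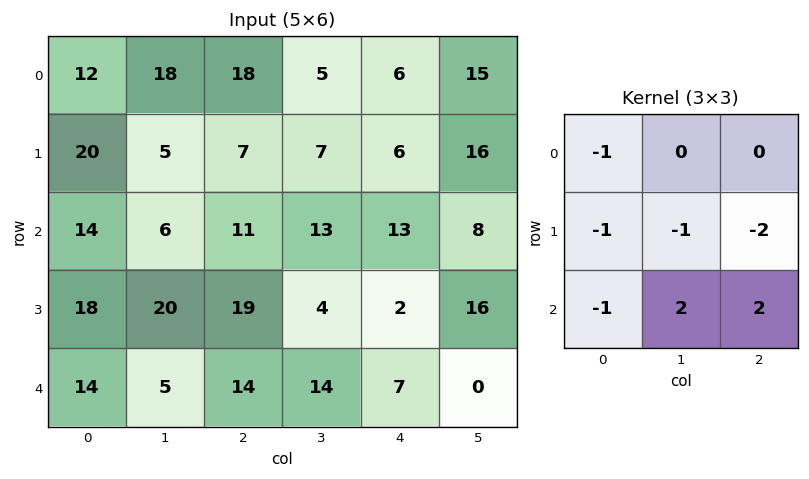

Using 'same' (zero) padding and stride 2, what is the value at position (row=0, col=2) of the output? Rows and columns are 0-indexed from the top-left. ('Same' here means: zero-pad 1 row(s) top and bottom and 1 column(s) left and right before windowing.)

The receptive field on the zero-padded input at this output position is [0 0 0 / 5 6 15 / 7 6 16]. Elementwise product with the kernel and sum: 0·-1 + 5·-1 + 6·-1 + 15·-2 + 7·-1 + 6·2 + 16·2.

-4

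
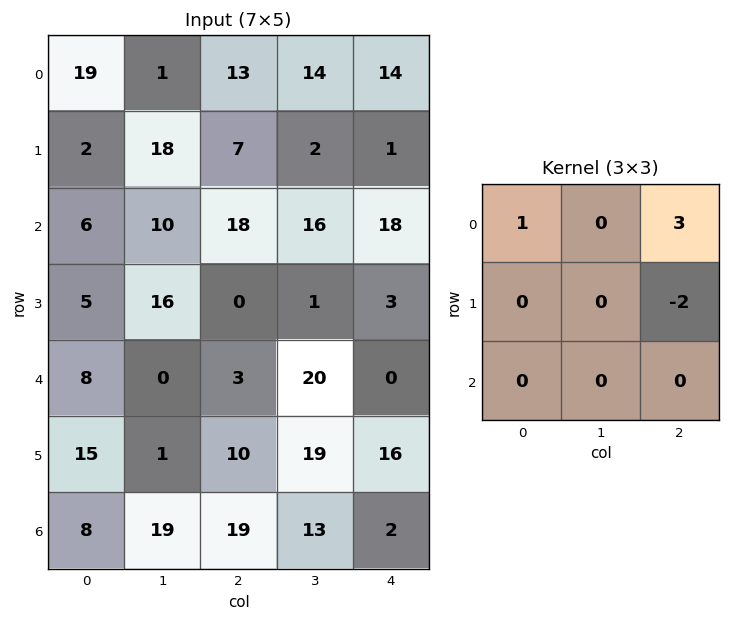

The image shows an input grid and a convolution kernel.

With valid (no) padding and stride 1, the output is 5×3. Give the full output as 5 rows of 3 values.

44 39 53
-13 -8 -26
60 56 66
-1 -21 9
-3 22 -29

Output[0,0]: The receptive field on the input at this output position is [19 1 13 / 2 18 7 / 6 10 18]. Elementwise product with the kernel and sum: 19·1 + 13·3 + 7·-2.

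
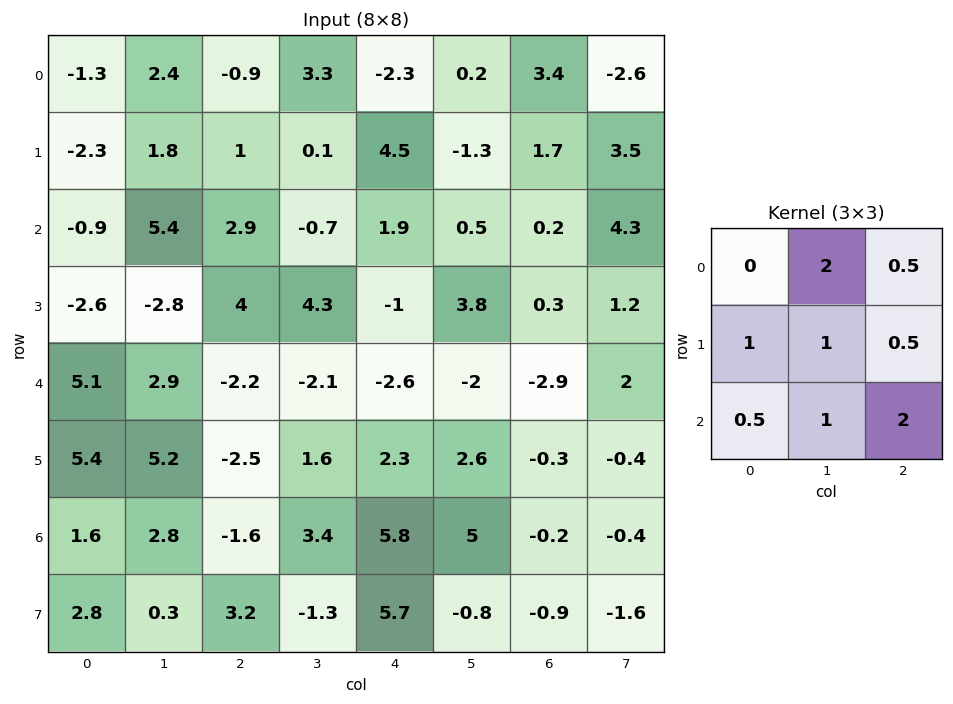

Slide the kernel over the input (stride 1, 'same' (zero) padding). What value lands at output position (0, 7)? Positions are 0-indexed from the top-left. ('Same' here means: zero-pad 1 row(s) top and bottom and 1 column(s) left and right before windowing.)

The receptive field on the zero-padded input at this output position is [0 0 0 / 3.4 -2.6 0 / 1.7 3.5 0]. Elementwise product with the kernel and sum: 0·2 + 0·0.5 + 3.4·1 + -2.6·1 + 0·0.5 + 1.7·0.5 + 3.5·1 + 0·2.

5.15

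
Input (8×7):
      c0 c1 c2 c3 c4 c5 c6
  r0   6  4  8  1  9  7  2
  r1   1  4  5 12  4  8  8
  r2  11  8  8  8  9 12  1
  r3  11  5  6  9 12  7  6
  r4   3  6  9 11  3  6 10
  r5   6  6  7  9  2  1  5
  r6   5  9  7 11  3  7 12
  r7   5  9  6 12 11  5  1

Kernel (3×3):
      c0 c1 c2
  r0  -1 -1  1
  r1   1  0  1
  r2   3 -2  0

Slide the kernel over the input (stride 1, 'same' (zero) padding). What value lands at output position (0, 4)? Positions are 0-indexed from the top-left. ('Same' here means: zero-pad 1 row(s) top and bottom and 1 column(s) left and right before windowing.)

The receptive field on the zero-padded input at this output position is [0 0 0 / 1 9 7 / 12 4 8]. Elementwise product with the kernel and sum: 0·-1 + 0·-1 + 0·1 + 1·1 + 7·1 + 12·3 + 4·-2.

36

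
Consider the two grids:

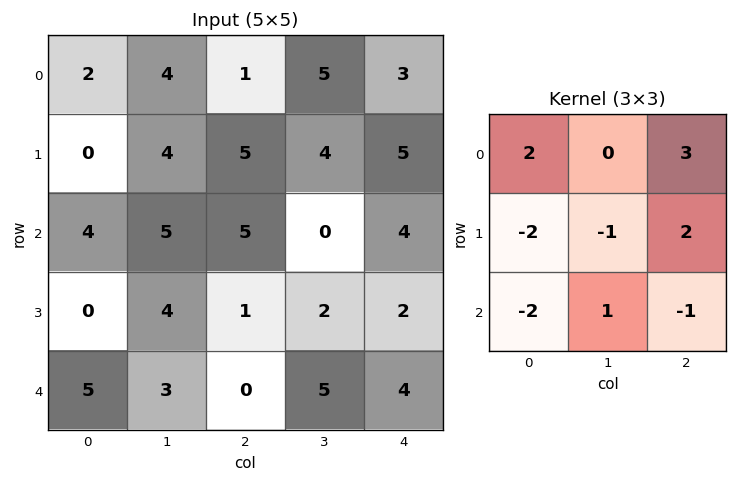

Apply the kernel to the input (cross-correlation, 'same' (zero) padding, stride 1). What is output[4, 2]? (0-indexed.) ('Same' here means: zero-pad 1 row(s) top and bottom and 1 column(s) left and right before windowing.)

18

The receptive field on the zero-padded input at this output position is [4 1 2 / 3 0 5 / 0 0 0]. Elementwise product with the kernel and sum: 4·2 + 2·3 + 3·-2 + 0·-1 + 5·2 + 0·-2 + 0·1 + 0·-1.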